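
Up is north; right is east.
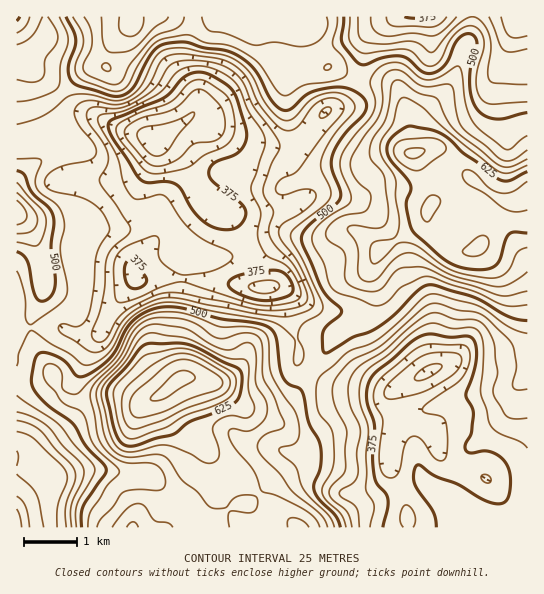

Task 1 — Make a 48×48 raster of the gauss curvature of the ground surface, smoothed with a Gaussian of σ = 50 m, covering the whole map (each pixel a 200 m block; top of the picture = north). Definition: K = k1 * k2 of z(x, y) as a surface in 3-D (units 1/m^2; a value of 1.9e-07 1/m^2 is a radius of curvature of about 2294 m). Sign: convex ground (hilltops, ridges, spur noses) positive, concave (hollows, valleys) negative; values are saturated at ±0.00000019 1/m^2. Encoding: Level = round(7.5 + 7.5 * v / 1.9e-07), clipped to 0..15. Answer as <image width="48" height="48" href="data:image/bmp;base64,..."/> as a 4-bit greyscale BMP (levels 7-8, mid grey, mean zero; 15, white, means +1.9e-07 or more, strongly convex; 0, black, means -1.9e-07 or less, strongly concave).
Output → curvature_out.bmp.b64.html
<image width="48" height="48" href="data:image/bmp;base64,Qk32BAAAAAAAAHYAAAAoAAAAMAAAADAAAAABAAQAAAAAAIAEAAATCwAAEwsAABAAAAAAAAAAAAAAABEREQAiIiIAMzMzAERERABVVVUAZmZmAHd3dwCIiIgAmZmZAKqqqgC7u7sAzMzMAN3d3QDu7u4A////AId3aIh3qXd3h4eId3ebunV3eJiHeHd3d3Z2OriIiHh3h3Z4d4iaqBFoiKl3eId3d1Z1Oad3aHd3iIeId2ZlX9V4hoh3d4d2Z1d3d3eZZ3Znh4eHZmZiL/VGY1iIiHiYeHeK6Fd2WKl3h4eId4dlZmhkhFmHd3q5d3ebx1dgCNp4iIeId4doh2mX6nl4dGmYd4eIh4hiJnd3eId4eIh4iHdo2ol6dod4d3Znh2Zs+WhVeIeHaadniHdol3iJiZd3d4qXh2Zr+ndFd3ilWYdWh3ioh2Z5h3Z3d5qHd3d5qHdopkunhmqHeHnGR3aKd3Z4d3d3dnqJyoh5p2pqpliIh3eFJnd3aIiIiGZ4pkd3zpmWeHYEqWd4h3Zrhnd3d4h3d3eHdAD5i5iHd6sBeHZ3h3Zs6Hd3dVeZh2aHRAD/h3eIiP+md4hld3ZZuImYdVeIh3fPlFR3V3irqcwDeIuDVndYiIq5qWZ3eIevl5jIKHav+ocBiImmeYhnd3ir36Z4d3VHZ3bLWYV7qIp3p3eYl2d4h4iIm7Z3d3VYhl75modjF7h991Znd5aKl4l3h4ZWZnValT70n+h3d2Vs5iNXeaaIiIh3iJpmZ3VZmJdAHfqLp1VnhRFXd3Z3iId4d4uGeGRnaJhRBJmZh3d3h1ZjEmh2eId4h3h2Z5aoV4h0SGNVeHVp3qrEBXh1Z3d4d4hmd4jZV4h3roAUZ1SM7//nq4eXaHeIZ4Znd4i5Z4iIqoZWd2Z4id+XiHa7eXZneYZ4dpZ4iHd6uIiIiIh2dml2Z4eKeYU3zamYd4NHqHZb6HiIiIh3ZUZnd4mLp6lpupmYeGM4mIdXhWeIh3d2ZWZ5mIhqoSZnd3qnd2Vnd4d5dHh3d4h3VZdZqYZHcheGeImGZ3mmV3eJdGd3iIiId3Znm+t5p2mGqoZmd6iUV3iIl3h3iIialiaYiIVoiIqXiYd3iKdjR4iHh4mIiIeIh1aJuDJoiIiZZ4h3mEr6d4d4dWqHd4d1Wul4u3Vpd3d4Z3dkVyX/l2Z3ZUhlZnh2aKhmiIh4lkNId4hRKEJZmHZmZFhmVpl3h3d2VpqYpkNaiLpTSHZWd4mFd82Hd5h3d3d3VpqDPf2IQnif94h3eKymeMuXdoZXiFZ3d4hjT/28YWdrx4iHiJp73KiHd8pWiCJXd4d2aXeeyId4h3d3d2UZ7pd3dqt1iEM1Z4d3cyZCWqh4h3iGVGgAbKZmh3qFZ4lnvIeoZod1eGZmd3eYdXokd2ZlmnqWacyJ/9W7eLh3d2iHd3d2Ilav9TV3vIqYirpjj5VndnZWd3uXeIiWAFfP90d4vIiZd4hjZgE0e5VEeYyYiIiYR/rvl3d2m4ioV5hlrlATn7enNWqHd4h2SfuWNYuGepqWNYh3j7M1i3j/IEh3eHd3eGRFRZ+4WHZVVoh3RId1d0WreKhEZ2aKyGZ3iWeFPrJYh4iIUDy2iHdAb/5WiGWctleIrTGCCpZ4h3iauXqHmHhlbPtpuYZ3d2Z4mlalSHeHd3iIm5aIhmeLlCNnmA=="/>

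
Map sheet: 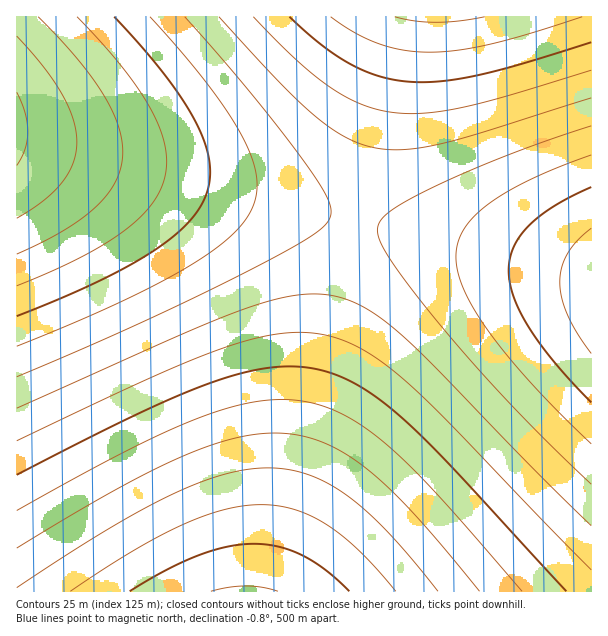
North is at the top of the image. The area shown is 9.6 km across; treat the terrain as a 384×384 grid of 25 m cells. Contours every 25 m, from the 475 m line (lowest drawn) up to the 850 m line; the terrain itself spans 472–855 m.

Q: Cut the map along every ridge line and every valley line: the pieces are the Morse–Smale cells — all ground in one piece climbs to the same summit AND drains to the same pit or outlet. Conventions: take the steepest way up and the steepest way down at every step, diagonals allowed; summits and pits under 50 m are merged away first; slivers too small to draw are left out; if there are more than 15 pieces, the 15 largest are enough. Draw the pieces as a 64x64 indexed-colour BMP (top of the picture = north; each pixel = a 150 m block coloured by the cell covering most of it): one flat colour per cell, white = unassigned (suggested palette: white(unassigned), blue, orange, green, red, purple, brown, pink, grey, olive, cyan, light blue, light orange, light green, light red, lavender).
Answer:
<image width="64" height="64" href="data:image/bmp;base64,Qk12CAAAAAAAAHYAAAAoAAAAQAAAAEAAAAABAAQAAAAAAAAIAAATCwAAEwsAABAAAAAAAAAA////ALR3HwAOf/8ALKAsACgn1gC9Z5QAS1aMAMJ34wB/f38AIr28AM++FwDox64AeLv/AIrfmACWmP8A1bDFABERERERERERERERERERIiIiIiIiIiIiIiIiIiIiIiIiEREREREREREREREREREiIiIiIiIiIiIiIiIiIiIiIiIRERERERERERERERERERIiIiIiIiIiIiIiIiIiIiIiIhEREREREREREREREREREiIiIiIiIiIiIiIiIiIiIiIiERERERERERERERERERESIiIiIiIiIiIiIiIiIiIiIiIRERERERERERERERERERIiIiIiIiIiIiIiIiIiIiIiIhEREREREREREREREREREiIiIiIiIiIiIiIiIiIiIiIiERERERERERERERERERERIiIiIiIiIiIiIiIiIiIiIiIREREREREREREREREREREiIiIiIiIiIiIiIiIiIiIiIhERERERERERERERERERESIiIiIiIiIiIiIiIiIiIiIiERERERERERERERERERERIiIiIiIiIiIiIiIiIiIiIiIRERERERERERERERERERESIiIiIiIiIiIiIiIiIiIiIhERERERERERERERERERERIiIiIiIiIiIiIiIiIiIiIiEREREREREREREREREREREiIiIiIiIiIiIiIiIiIiIiIRERERERERERERERERERESIiIiIiIiIiIiIiIiIiIiIhEREREREREREREREREREREiIiIiIiIiIiIiIiIiIiIiERERERERERERERERERERESIiIiIiIiIiIiIiIiIiIiIRERERERERERERERERERERIiIiIiIiIiIiIiIiIiIiIhEREREREREREREREREREREiIiIiIiIiIiIiIiIiIiIiERERERERERERERERERERERIiIiIiIiIiIiIiIiIiIiIREREREREREREREREREREREiIiIiIiIiIiIiIiIiIiIhERERERERERERERERERERESIiIiIiIiIiIiIiIiIiIiERERERERERERERERERERERIiIiIiIiIiIiIiIiIiIiIREREREREREREREREREREREiIiIiIiIiIiIiIiIiIiIhERERERERERERERERERERERIiIiIiIiIiIiIiIiIiIiEREREREREREREREREREREREiIiIiIiIiIiIiIiIiIiIRERERERERERERERERERERESIiIiIiIiIiIiIiIiIiIhERERERERERERERERERERERIiIiIiIiIiIiIiIiIiIiERERERERERERERERERERERESIiIiIiIiIiIiIiIiIiIRERERERERERERERERERERERIiIiIiIiIiIiIiIiIiIhEREREREREREREREREREREREiIiIiIiIiIiIiIiIiIiERERERERERERERERERERERESIiIiIiIiIiIiIiIiIiIREREREREREREREREREREREREiIiIiIiIiIiIiIiIiIhERERERERERERERERERERERESIiIiIiIiIiIiIiIiIiERERERERERERERERERERERERIiIiIiIiIiIiIiIiIiIREREREREREREREREREREREREiIiIiIiIiIiIiIiIiRBERERERERERERERERERERERESIiIiIiIiIiIiIiREREEREREREREREREREREREREREREiIiIiIiIiIiREREREQRERERERERERERERERERERERESIiIiIiIkRERERERERBERERERERERERERERERERERERIiIiIkREREREREREREEREREREREREREREREREREREREiIkREREREREREREREQREREREREREREREREREREREREzRERERERERERERERERBEREREREREREREREREREREzMzNEREREREREREREREREEREREREREREREREREREzMzMzM0REREREREREREREREQREREREREREREREREzMzMzMzMzRERERERERERERERERBERERERERERERMzMzMzMzMzMzM0REREREREREREREREERERERERERMzMzMzMzMzMzMzMzREREREREREREREREQRERERERMzMzMzMzMzMzMzMzMzNERERERERERERERERBERETMzMzMzMzMzMzMzMzMzMzM0REREREREREREREREETMzMzMzMzMzMzMzMzMzMzMzMzNEREREREREREREREQzMzMzMzMzMzMzMzMzMzMzMzMzM0RERERERERERERERDMzMzMzMzMzMzMzMzMzMzMzMzMzREREREREREREREREMzMzMzMzMzMzMzMzMzMzMzMzMzNEREREREREREREREQzMzMzMzMzMzMzMzMzMzMzMzMzM0RERERERERERERERDMzMzMzMzMzMzMzMzMzMzMzMzMzNEREREREREREREREMzMzMzMzMzMzMzMzMzMzMzMzMzM0REREREREREREREQzMzMzMzMzMzMzMzMzMzMzMzMzMzRERERERERERERERDMzMzMzMzMzMzMzMzMzMzMzMzMzNEREREREREREREREMzMzMzMzMzMzMzMzMzMzMzMzMzMzREREREREREREREQzMzMzMzMzMzMzMzMzMzMzMzMzMzNERERERERERERERDMzMzMzMzMzMzMzMzMzMzMzMzMzM0REREREREREREREMzMzMzMzMzMzMzMzMzMzMzMzMzMzREREREREREREREQzMzMzMzMzMzMzMzMzMzMzMzMzMzM0RERERERERERERDMzMzMzMzMzMzMzMzMzMzMzMzMzMzRERERERERERERE"/>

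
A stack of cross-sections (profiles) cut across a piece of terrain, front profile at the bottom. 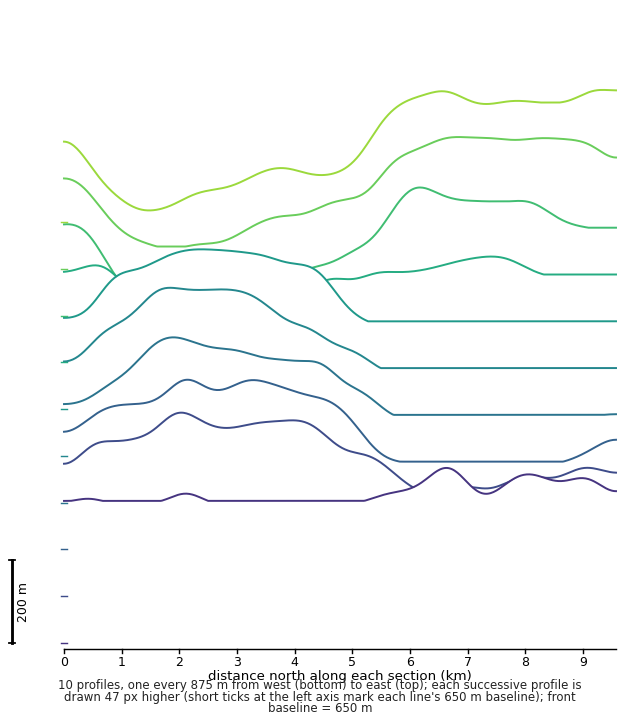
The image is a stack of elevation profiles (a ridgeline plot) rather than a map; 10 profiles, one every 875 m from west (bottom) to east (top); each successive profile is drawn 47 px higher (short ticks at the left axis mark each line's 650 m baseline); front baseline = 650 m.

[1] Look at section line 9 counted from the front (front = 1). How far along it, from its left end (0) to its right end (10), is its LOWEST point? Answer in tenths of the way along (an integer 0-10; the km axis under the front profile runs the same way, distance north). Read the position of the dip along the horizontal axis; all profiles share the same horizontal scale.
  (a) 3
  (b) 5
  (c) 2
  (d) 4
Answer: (c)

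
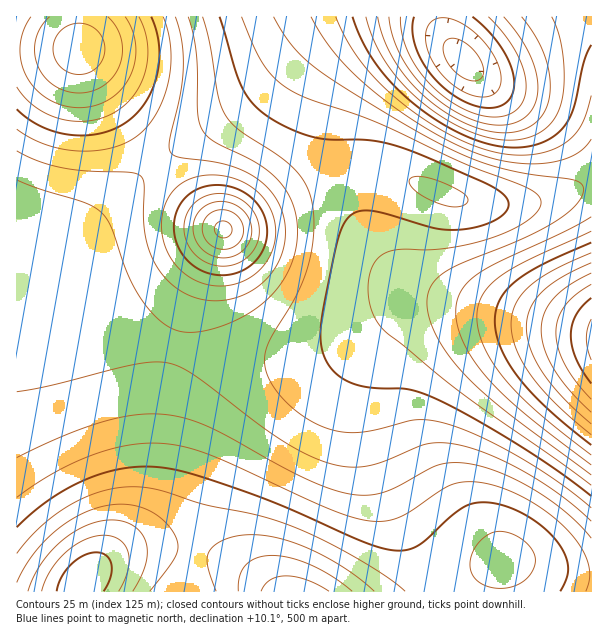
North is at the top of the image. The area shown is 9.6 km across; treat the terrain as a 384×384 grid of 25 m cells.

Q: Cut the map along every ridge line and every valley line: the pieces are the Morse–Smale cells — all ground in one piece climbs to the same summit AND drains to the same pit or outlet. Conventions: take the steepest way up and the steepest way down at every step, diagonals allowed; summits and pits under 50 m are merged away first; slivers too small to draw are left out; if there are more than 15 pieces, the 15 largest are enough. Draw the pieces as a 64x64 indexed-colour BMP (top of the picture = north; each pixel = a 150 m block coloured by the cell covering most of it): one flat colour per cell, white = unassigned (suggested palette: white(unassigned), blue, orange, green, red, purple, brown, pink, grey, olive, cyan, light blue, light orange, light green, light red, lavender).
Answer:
<image width="64" height="64" href="data:image/bmp;base64,Qk12CAAAAAAAAHYAAAAoAAAAQAAAAEAAAAABAAQAAAAAAAAIAAATCwAAEwsAABAAAAAAAAAA////ALR3HwAOf/8ALKAsACgn1gC9Z5QAS1aMAMJ34wB/f38AIr28AM++FwDox64AeLv/AIrfmACWmP8A1bDFAEREREREREREREqqqqqqZmZmZmZmZmZmYREREZmZmZmZRERERERERERESqqqqqZmZmZmZmZmZmYRERERmZmZmZlERERERERERERKqqqmZmZmZmZmZmZmZhERERGZmZEREUREREREREREREqqpmZmZmZmZmZmZmZhEREREZERERERRERERERIhERERGZmZmZmZmZmZmZmZmERERERERERERFERERERESIiIiIZmZmZmZmZmZmZmZmEREREREREREREUREREREREiIiIhmZmZmZmZmZmZmZmYRERERERERERERRERERERERIiIiGZmZmZmZmZmZmZmYRERERERERERERFEREREREREiIiIZmZmZmZmZmZmZmZhEREREREREREREURERERERERIiIiGZmZmZmZmZmZmZhERERERERERERERREREREREREiIiIZmZmZmZmZmZmZmERERERERERERERFERERERERESIiIhmZmZmZmZmZmZmEREREREREREREREUREREREREREiIiIZmZmZmZmZmZmYRERERERERERERERRERERERERESIiIhmZmZmZmZmZmZhERERERERERERERFERERERERERIiIiGZmZmZmZmZmZhEREREREREREREREUREREREREREiIiIhmZmZmZmZmZmERERERERERERERERRERERERERESIiIiGZmZmZmZmZmYRERERERERERERERFERERERERERIiIiIhmZmZmZmZmZhEREREREREREREREUREREREREREiIiIiGZmZmZmZmZhERERERERERERERERRERERERERESIiIiIhmZmZmZmZmERERERERERERERERFERERERERERIiIiIiIZmZmZmZmYREREREREREREREREUREREREREREiIiIiIiGZmZmZmZhERERERERERERERERRERERERERESIiIiIiIhmZmZmZmERERERERERERERERFEREREREREREiIiIiIiIhmZmZmYREREREREREREREREURERERERERESIiIiIiIiIhmZmZmERERERERERERERERRERERERERERIiIiIiIiIiIhmZmYRERERERERERERERFEREREREREREiIh3d3d3d3d4hmZhEREREREREREREREURERERERERER3d3d3d3d3d3d4ZmYRERERERERERERERRERERERERDMzd3d3d3d3d3d3d4ZmERERERERERERERFEREREREMzMzN3d3d3d3d3d3d3d2ZhEREREREREREREURERERDMzMzM3d3d3d3d3d3d3d3dmYRERERERERERERRERERDMzMzMzN3d3d3d3d3d3d3d3dmZmZncRERERERFEREQzMzMzMzM3d3d3d3d3d3d3d3d3d3dxEREREREREUREQzMzMzMzMzN3d3d3d3d3d3d3d3d3ERERERERERERREQzMzMzMzMzM3d3d3d3d3d3d3d3dxERERERERERERFEQzMzMzMzMzMzN3d3d3d3d3d3d3cREREREREREREREUQzMzMzMzMzMzM3d3d3d3d3d3d3cRERERERERERERERIiIzMzMzMzMzMzN3d3d3d3d3d3cREREREREREREREREiIiIzMzMzMzMzM3d3d3d3d3d3dxERERERERERERERESIiIiMzMzMzMzMzN3d3d3d3d3dxERERERERERERERERIiIiIjMzMzMzMzMzd3d3d3d3dxEREREREREREREREREiIiIiIzMzMzMzMzMzd3d3d3d3ERERERERERERERERESIiIiIiMzMzMzMzMzMzd3d3d3cRERERERERERERERERIiIiIiIjMzMzMzMzMzMzd3d3cREREREREVVVVVUREREiIiIiIiIzMzMzMzMzMzMzd3dxERERERVVVVVVVVVVESIiIiIiIiMzMzMzMzMzMzMzd3ERERFVVVVVVVVVVVVVIiIiIiIiIjMzMzMzMzMzMzMzUREVVVVVVVVVVVVVVVUiIiIiIiIiIjMzMzMzMzMzMzNVVVVVVVVVVVVVVVVVVSIiIiIiIiIiIzMzMzMzMzMzM1VVVVVVVVVVVVVVVVVVIiIiIiIiIiIiMzMzMzMzMzMzVVVVVVVVVVVVVVVVVVUiIiIiIiIiIiIiMzMzMzMzMzNVVVVVVVVVVVVVVVVVVSIiIiIiIiIiIiIjMzMzMzMzM1VVVVVVVVVVVVVVVVVVIiIiIiIiIiIiIiIjMzMzMzMzVVVVVVVVVVVVVVVVVVUiIiIiIiIiIiIiIiIzMzMzMzNVVVVVVVVVVVVVVVVVVSIiIiIiIiIiIiIiIiIzMzMzMzVVVVVVVVVVVVVVVVVVIiIiIiIiIiIiIiIiIiMzMzMzNVVVVVVVVVVVVVVVVVUiIiIiIiIiIiIiIiIiIjMzMzMzVVVVVVVVVVVVVVVVVSIiIiIiIiIiIiIiIiIiIzMzMzM1VVVVVVVVVVVVVVVVIiIiIiIiIiIiIiIiIiIiMzMzMzNVVVVVVVVVVVVVVVUiIiIiIiIiIiIiIiIiIiIjMzMzMzNVVVVVVVVVVVVVVSIiIiIiIiIiIiIiIiIiIiIzMzMzMzNVVVVVVVVVVVVVIiIiIiIiIiIiIiIiIiIiIiMzMzMzMzMzVVVVVVVVVVUiIiIiIiIiIiIiIiIiIiIiIiMzMzMzMzNVVVVVVVVVVSIiIiIiIiIiIiIiIiIiIiIiIiMzMzMzNVVVVVVVVVVV"/>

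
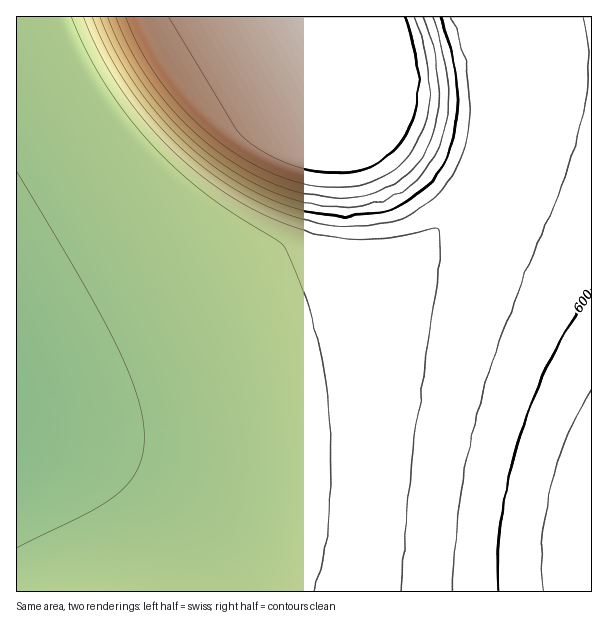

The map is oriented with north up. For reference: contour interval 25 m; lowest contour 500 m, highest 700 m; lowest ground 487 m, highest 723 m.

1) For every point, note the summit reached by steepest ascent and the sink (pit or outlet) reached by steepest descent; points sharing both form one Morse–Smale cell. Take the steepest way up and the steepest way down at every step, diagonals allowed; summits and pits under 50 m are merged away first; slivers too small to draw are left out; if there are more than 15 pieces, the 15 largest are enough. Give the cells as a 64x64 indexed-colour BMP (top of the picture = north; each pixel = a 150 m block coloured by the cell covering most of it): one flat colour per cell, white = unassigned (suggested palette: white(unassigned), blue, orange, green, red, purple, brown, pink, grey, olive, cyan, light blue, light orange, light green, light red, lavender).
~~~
<image width="64" height="64" href="data:image/bmp;base64,Qk12CAAAAAAAAHYAAAAoAAAAQAAAAEAAAAABAAQAAAAAAAAIAAATCwAAEwsAABAAAAAAAAAA////ALR3HwAOf/8ALKAsACgn1gC9Z5QAS1aMAMJ34wB/f38AIr28AM++FwDox64AeLv/AIrfmACWmP8A1bDFADMzMzMzMzMzMzMzERERERERERERERERERERERERERERMzMzMzMzMzMzMzMREREREREREREREREREREREREREREzMzMzMzMzMzMzMxERERERERERERERERERERERERERETMzMzMzMzMzMzMzERERERERERERERERERERERERERERMzMzMzMzMzMzMzMREREREREREREREREREREREREREREzMzMzMzMzMzMzMRERERERERERERERERERERERERERETMzMzMzMzMzMzMxERERERERERERERERERERERERERERMzMzMzMzMzMzMxEREREREREREREREREREREREREREREzMzMzMzMzMzMzERERERERERERERERERERERERERERETMzMzMzMzMzMzERERERERERERERERERERERERERERERMzMzMzMzMzMzEREREREREREREREREREREREREREREREzMzMzMzMzMxERERERERERERERERERERERERERERERETMzMzMzMzMxERERERERERERERERERERERERERERERERMzMzMzMzMREREREREREREREREREREREREREREREREREzMzMzMzERERERERERERERERERERERERERERERERERETMzMzMRERERERERERERERERERERERERERERERERERERMzMxERERERERERERERERERERERERERERERERERERERERERERERERERERERERERERERERERERERERERERERERERERERERERERERERERERERERERERERERERERERERERERERERERERERERERERERERERERERERERERERERERERERERERERERERERERERERERERERERERERERERERERERERERERERERERERERERERERERERERERERERERERERERERERIiIREREREREREREREREREREREREREREREREREREREREiIiIhERERERERERERERERERERERERERERERERERERESIiIiIiERERERERERERERERERERERERERERERERERERIiIiIiIiIREREREREREREREREREREREREREREREREREiIiIiIiIiIRERERERERERERERERERERERERERERERESIiIiIiIiIiIRERERERERERERERERERERERERERERERIiIiIiIiIiIiIREREREREREREREREREREREREREREREiIiIiIiIiIiIiIRERERERERERERERERERERERERERESIiIiIiIiIiIiIiIRERERERERERERERERERERERERERIiIiIiIiIiIiIiIiIREREREREREREREREREREREREREiIiIiIiIiIiIiIiIiIRERERERERERERERERERERERESIiIiIiIiIiIiIiIiIiIRERERERERERERERERERERERIiIiIiIiIiIiIiIiIiIiIhEREREREREREREREREREREiIiIiIiIiIiIiIiIiIiIiIiERERERERERERERERERESIiIiIiIiIiIiIiIiIiIiIiIiIRERERERERERERERERIiIiIiIiIiIiIiIiIiIiIiIiIiIiEREREREREREREREiIiIiIiIiIiIiIiIiIiIiIiIiIiIiERERERERERERESIiIiIiIiIiIiIiIiIiIiIiIiIiIiIiERERERERERERIiIiIiIiIiIiIiIiIiIiIiIiIiIiIiIhEREREREREREiIiIiIiIiIiIiIiIiIiIiIiIiIiIiIiIRERERERERESIiIiIiIiIiIiIiIiIiIiIiIiIiIiIiIiERERERERERIiIiIiIiIiIiIiIiIiIiIiIiIiIiIiIiIhEREREREREiIiIiIiIiIiIiIiIiIiIiIiIiIiIiIiIiERERERERESIiIiIiIiIiIiIiIiIiIiIiIiIiIiIiIiIhERERERERIiIiIiIiIiIiIiIiIiIiIiIiIiIiIiIiIiEREREREREiIiIiIiIiIiIiIiIiIiIiIiIiIiIiIiIiIhERERERESIiIiIiIiIiIiIiIiIiIiIiIiIiIiIiIiIiERERERERIiIiIiIiIiIiIiIiIiIiIiIiIiIiIiIiIiIREREREREiIiIiIiIiIiIiIiIiIiIiIiIiIiIiIiIiIhERERERESIiIiIiIiIiIiIiIiIiIiIiIiIiIiIiIiIiERERERERIiIiIiIiIiIiIiIiIiIiIiIiIiIiIiIiIiIREREREREiIiIiIiIiIiIiIiIiIiIiIiIiIiIiIiIiIhERERERESIiIiIiIiIiIiIiIiIiIiIiIiIiIiIiIiIiERERERERIiIiIiIiIiIiIiIiIiIiIiIiIiIiIiIiIiIREREREREiIiIiIiIiIiIiIiIiIiIiIiIiIiIiIiIiIhERERERESIiIiIiIiIiIiIiIiIiIiIiIiIiIiIiIiIiERERERERIiIiIiIiIiIiIiIiIiIiIiIiIiIiIiIiIiIREREREREiIiIiIiIiIiIiIiIiIiIiIiIiIiIiIiIiIhERERERESIiIiIiIiIiIiIiIiIiIiIiIiIiIiIiIiIhERERERERIiIiIiIiIiIiIiIiIiIiIiIiIiIiIiIiIiEREREREREiIiIiIiIiIiIiIiIiIiIiIiIiIiIiIiIiIRERERERESIiIiIiIiIiIiIiIiIiIiIiIiIiIiIiIiIRERERERER"/>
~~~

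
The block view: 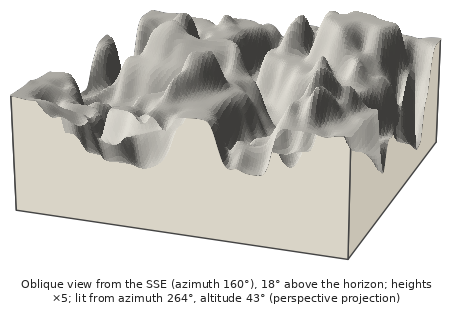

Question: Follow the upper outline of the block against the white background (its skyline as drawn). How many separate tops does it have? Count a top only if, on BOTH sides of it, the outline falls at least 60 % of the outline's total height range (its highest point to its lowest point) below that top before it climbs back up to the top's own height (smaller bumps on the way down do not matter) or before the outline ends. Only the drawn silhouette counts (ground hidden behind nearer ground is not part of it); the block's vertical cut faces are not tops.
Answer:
0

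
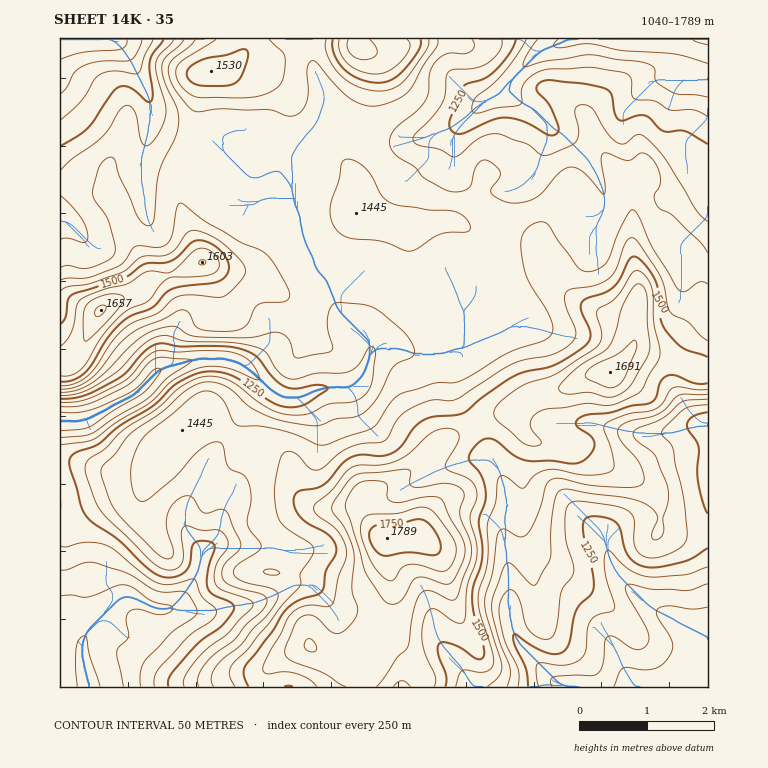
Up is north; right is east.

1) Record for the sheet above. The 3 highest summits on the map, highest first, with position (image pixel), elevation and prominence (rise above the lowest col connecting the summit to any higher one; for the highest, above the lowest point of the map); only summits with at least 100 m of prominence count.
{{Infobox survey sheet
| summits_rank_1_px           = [387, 538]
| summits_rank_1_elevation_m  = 1789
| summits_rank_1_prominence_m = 749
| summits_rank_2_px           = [610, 372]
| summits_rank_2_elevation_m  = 1691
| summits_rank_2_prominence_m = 168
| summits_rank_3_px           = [101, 310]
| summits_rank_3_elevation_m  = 1657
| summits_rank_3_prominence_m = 288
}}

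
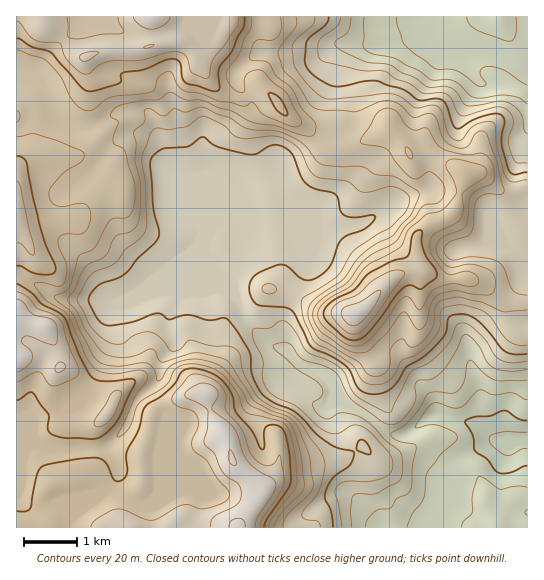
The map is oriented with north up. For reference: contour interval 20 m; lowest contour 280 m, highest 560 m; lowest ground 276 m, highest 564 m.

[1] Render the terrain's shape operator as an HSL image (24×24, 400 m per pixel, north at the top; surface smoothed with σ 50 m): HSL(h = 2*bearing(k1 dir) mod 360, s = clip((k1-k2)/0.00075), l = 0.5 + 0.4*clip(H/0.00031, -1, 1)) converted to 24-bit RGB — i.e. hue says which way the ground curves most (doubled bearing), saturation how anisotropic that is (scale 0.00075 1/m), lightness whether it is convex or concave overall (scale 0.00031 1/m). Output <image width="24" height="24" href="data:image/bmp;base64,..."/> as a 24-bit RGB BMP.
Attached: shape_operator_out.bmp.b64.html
<image width="24" height="24" href="data:image/bmp;base64,Qk32BgAAAAAAADYAAAAoAAAAGAAAABgAAAABABgAAAAAAMAGAAATCwAAEwsAAAAAAAAAAAAAp1Kto4l3U1SHR764oJnImGrHL0qqyZa7Tn28hZXP46e0/2g4DCcXH3ZB0cqkcEqIckxigZhVVnhfcICCbIWJlGSDo7R6iFiLeUmDuIhka4VcV35XXYo/vkZNXot4XoZHe2tJODYXo4wo9tHSnmrfRsfTII0lWSQ7k2hKaY5MX7h8VWuEdHh9baepaIG5opG3VHCEj7elpIy9ioSpVHmQvpJTcWCUf39/eVZ0sjyKju61bLzi86+tQEycx0PMSFC4joe0qNDFVZCiUVhycIORgsKXQ4WSqXF8a4t9fYZIcXsxmqEuRi6L0Ieff2CZd2eDsTusa9KLm+uHIQwn+v3OMTmfVlnAplnBls+5m7Xgx0nYbWKKV41PTLBBdEBkZpJGd3WAsmSxiX3C5ITFBJsoHWaOxJFqaHaAPUCO2PTUg2raChre3fbVLEDJTiZvcGS58MliMw8AAD4CnIzarnXTmTNWbFBCh209TnlngKpUXH1ZSHaO/dDOACcz8LnYrjViM5U+lP8vGY1QSvu6ujsZaAQkWDAuh1oXXRAAqOCt3ZDRBi0Or5QkSniQdWOVsnizMH9Uw4dYSn4+OMO9urXwz0P/ADUo7oTl2N/z2fLyXlvELQ8QTCofnVdwd12kihCC3NWUddA/MY88djKulb6iUT+DqGxVZY9JfJXYR63P2PPmIazBQ21s1neYEADNY+/kyums2iAqnywuVTeHZ4CpfyQeKwgIP2kdu+qy4MLQbiBaQaFWYJpqXCB3wHh8nZFimjtIbsQ2l+mINjh+VDlkenNFzrx7DTEJlqEchVk8x6SEaiVSUiEzwRWZvEi8yOOeEtYPSXsu7ZLDS7WFPZSGLhtFsod3yrTTWqzZ1/P0kbvbMh9HRU12Z5OYtXNjUm6rm3KWmIdsqTZUtE52OixuTCak3Lnp3O/f2bagJnd11yJopeaiURBbNV99bb5uhLpeseHGZ1oASygARR4yYmRKWHZMjJdSfIJSgXJVoaNpfiqCx3JoQ4W+ANvz0N756dX2/8znnDTDC7N/0ToNSClHQYxDceCcfJjPRxAAyCcJreStMDVXZH9aV4llbH9ygH98f4B+gXdwPmaTsNvagYPCO29iEEMUZDIj2qWc/8ztHTPwopjypqf/0uj5i8vNPVFrXJzNpt/PykGepEmscLalWXxwZHxvZ39tfoB/eHKLa4+JcYFZn5Bfd2JtSWdjKHlboMJ9un+S51WEc/JpCiMpzHI+wlZwf0Jxd9ODhERmiEN1rLibfE+Anq1oSqKsc3mecHiGeo5/d3N9c39ykYlzf31/Y3yBRJxgM4A8YzB9/9TMxgoYMkYZEJMcelxRl455kcZ/WkiYiH6rsI2Ti0mbs+SlLU+Ee2F7gXl9f4B8f3mAdH2GhYx7f39/fGuDmnZUOHAuFlAw08od/b75+dLtF1ySfFdvfZ5zv8NzWkdmYHxdoHKAgnGk5+/JFxdUc3B+f3+Afn6AeHmDgo97iXWEhlxbbWtElYBapohtO1AxH1sLTVsd/7BZZRQsL7tkaGrEwllYd157dH5tXIhwk6qL3eOiLhhXemlneoJsfnxxeGllfpJra2F+rDh8qpqAWJR4q3WZgT+0q9ynL0F3jtuz4dT3kfzYC0+quGidjYGqg4avenmqYqlg1nJZPy5ab35kaY1xhVhehYtZbJFNPiErjZs7m8mvjYS3YmyQS1mBrd60S8beVvT06yEg6rBSGRhRcIRcdJBse2BXmHdHuIJcrV48aTV1j6BpQXdggkVNukdEnDcsiSVykf/MZZioYoKan2C+oN7EQnfM0OKYBxUs8MDA7myDJV1wfYGfhV50iD1br71pVHUuoXYjo1Ikp0R6bSZFlKFBc9rNhGfWzP/rN3/MVVazh3GyVHW95uzfIVCf9NfYHk2MIpl09tXkezHiiHRmeUV5l1ZoyK9+gmXGk4/Zer/anxi5k2HMvf/pVSK7lezGqOKxX0aTS2Bwg21hWqRgg8FIrVx7KZ1k33qgPzcWaG4Sq2s4cVtIWS5GuZ9nr9twYFQqhXQweHgzFEhW4O7Lt4QzCW9S5eKIdmI5ZmA9WFp9aqmUW6+nwYx8iV9HUTMqjlsrkFGNd6SAkXVckjB+NcmZY+S4vn/fq5vxrpDu06PtZ7D0Xr6N3JOeOpRsZFkdmKQwc3s4K1QgaXgoWGQueG4welhMfWVsgHZzgXplfnFdhZpzS3TPr9CyVHuHc39fekY/tCpPsOFYKJhigXF5tWt865ePMlm3z5zIroDRc4bVZMO+WWiBdYR4bm58fHWEinGLg32Ts5GFYYyW"/>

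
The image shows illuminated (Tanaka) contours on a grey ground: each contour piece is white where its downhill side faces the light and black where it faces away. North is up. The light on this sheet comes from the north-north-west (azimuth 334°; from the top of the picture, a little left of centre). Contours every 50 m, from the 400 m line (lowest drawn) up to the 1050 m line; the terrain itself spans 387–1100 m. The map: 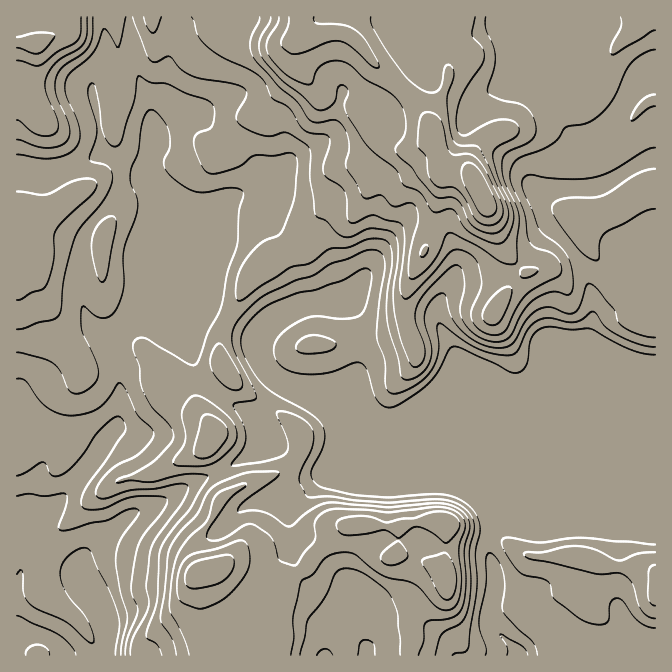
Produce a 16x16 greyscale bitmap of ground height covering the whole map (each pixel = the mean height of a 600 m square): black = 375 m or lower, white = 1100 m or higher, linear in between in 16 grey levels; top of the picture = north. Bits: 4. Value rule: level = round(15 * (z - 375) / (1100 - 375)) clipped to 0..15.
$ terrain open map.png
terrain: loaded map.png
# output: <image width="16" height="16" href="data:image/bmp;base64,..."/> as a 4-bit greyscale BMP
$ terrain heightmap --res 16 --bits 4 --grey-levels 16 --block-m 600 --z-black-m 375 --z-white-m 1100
<image width="16" height="16" href="data:image/bmp;base64,Qk32AAAAAAAAAHYAAAAoAAAAEAAAABAAAAABAAQAAAAAAIAAAAATCwAAEwsAABAAAAAAAAAAAAAAABEREQAiIiIAMzMzAERERABVVVUAZmZmAHd3dwCIiIgAmZmZAKqqqgC7u7sAzMzMAN3d3QDu7u4A////ABEmiIZnZDREISaZh2eFRVYiNZmIiZVVZiM0d3eIhUREM1VnZURERERERXdlRERERFVWdlRFREREZlZmVVdlVEV2VVZFV3mGZ4ZlVnZYial3h2VWd3irqIeIZWZoms6oiIdmd3is3JiIqHZoirzaqZmod4i8zMuZmcqImc3cu5ma"/>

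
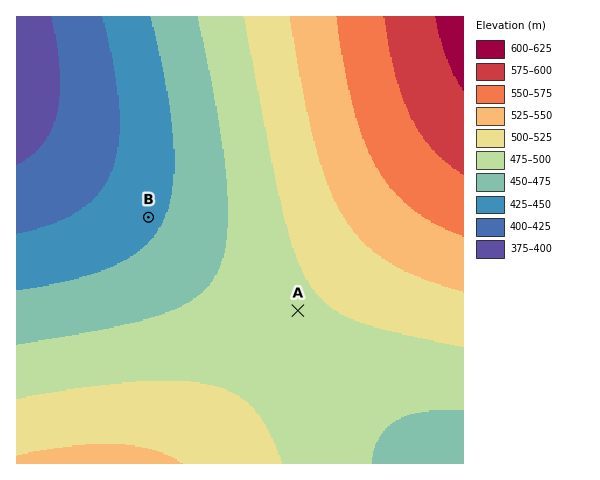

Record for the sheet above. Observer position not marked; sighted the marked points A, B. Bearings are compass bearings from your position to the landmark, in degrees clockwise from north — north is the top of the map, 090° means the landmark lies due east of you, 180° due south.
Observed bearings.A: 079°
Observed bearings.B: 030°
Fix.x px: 69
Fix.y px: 355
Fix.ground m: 485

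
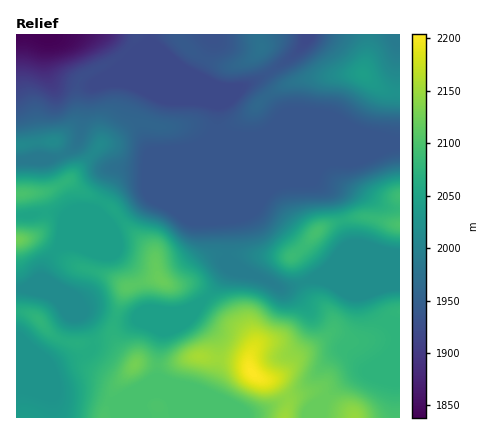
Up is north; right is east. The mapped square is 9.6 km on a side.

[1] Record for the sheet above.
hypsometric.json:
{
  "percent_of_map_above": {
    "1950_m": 71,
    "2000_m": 57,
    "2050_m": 35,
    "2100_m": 13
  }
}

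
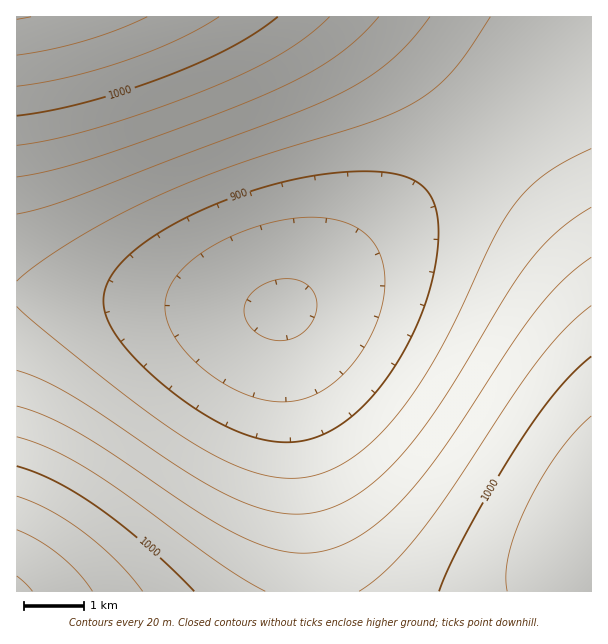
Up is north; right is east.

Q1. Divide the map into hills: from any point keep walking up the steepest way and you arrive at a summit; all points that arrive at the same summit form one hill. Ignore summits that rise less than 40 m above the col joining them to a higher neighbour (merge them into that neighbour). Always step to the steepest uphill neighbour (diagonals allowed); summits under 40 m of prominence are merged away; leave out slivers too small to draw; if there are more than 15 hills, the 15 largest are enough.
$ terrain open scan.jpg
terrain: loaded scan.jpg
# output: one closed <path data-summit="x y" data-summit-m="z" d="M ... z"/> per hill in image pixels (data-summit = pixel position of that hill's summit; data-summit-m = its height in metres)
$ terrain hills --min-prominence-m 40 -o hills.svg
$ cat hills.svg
<path data-summit="17 17" data-summit-m="1061" d="M591 16l-574 0-1 277 97 5 130 12 42-2 63-49 186-169 56-47 2-2z"/><path data-summit="591 536" data-summit-m="1039" d="M591 42l-57 48-186 169-43 36-23 14 25 204 5 79 280-1z"/><path data-summit="17 591" data-summit-m="1064" d="M35 294l-19 0 0 297 295 1 1-22-5-57-25-202-39-1-111-10z"/>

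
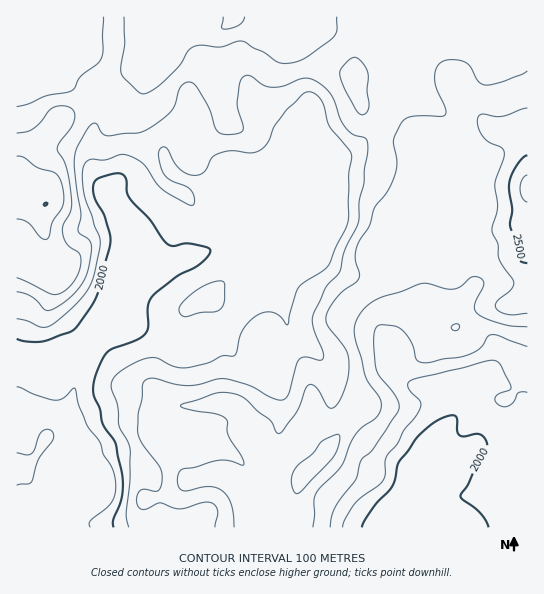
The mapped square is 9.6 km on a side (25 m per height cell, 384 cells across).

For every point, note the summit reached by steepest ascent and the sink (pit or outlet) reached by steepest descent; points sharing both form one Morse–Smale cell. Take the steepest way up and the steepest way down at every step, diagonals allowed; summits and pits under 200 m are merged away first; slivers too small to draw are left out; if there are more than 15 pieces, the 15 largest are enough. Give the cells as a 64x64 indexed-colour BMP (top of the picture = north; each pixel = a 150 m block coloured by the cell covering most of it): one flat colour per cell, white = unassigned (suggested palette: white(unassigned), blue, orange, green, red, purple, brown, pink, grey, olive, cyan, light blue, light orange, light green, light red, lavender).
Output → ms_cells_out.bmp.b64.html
<image width="64" height="64" href="data:image/bmp;base64,Qk12CAAAAAAAAHYAAAAoAAAAQAAAAEAAAAABAAQAAAAAAAAIAAATCwAAEwsAABAAAAAAAAAA////ALR3HwAOf/8ALKAsACgn1gC9Z5QAS1aMAMJ34wB/f38AIr28AM++FwDox64AeLv/AIrfmACWmP8A1bDFABEREREREREREREREREREREREiIiIiIiIiIiIiIiIiIiERERERERERERERERERERERESIiIiIiIiIiIiIiIiIiIRERERERERERERERERERERERIiIiIiIiIiIiIiIiIiIhEREREREREREREREREREREREiIiIiIiIiIiIiIiIiIiERERERERERERERERERERERESIiIiIiIiIiIiIiIiIiIRERERERERERERERERERERERIiIiIiIiIiIiIiIiIiIhERERERERERERERERERERERESIiIiIiIiIiIiIiIiIiEREREREREREREREREREREREREiIiIiIiIiIiIiIiIiIRERERERERERERERERERERERERIiIiIiIiIiIiIiIiIhERERERERERERERERERERERERESIiIiIiIiIiIiIiIiEREREREREREREREREREREREREREiIiIiIiIiIiIiIiIRERERERERERERERERERERERERESIiIiIiIiIiIiIiIhEREREREREREREREREREREREREREiIiIiIiIiIiIiIiERERERERERERERERERERERERERESIiIiIiIiIiIiIiIREREREREREREREREREREREREREREiIiIiIiIiIiIiIhERERERERERERERERERERERERERERIiIiIiIiIiIiIiEREREREREREREREREREREREREREREiIiIiIiIiIiIiIRERERERERERERERERERERERERERESIiIiIiIiIiIiIhERERERERERERERERERERERERERERIiIiIiIiIiIiIiEREREREREREREREREREREREREREREiIiIiIiIiIiIiIxERERERERERERERERERERERERERESIiIiIiIiIiIiIjMRERMRERERERERERERERERERERESIiIiIiIiIiIiIiMzMzMxERERERERERERERERERERERIiIiIiIiIiIiIiIzMzMzMREREREREREREREREREREREiIiIiIiIiIiIiIjMzMzMzEREREREREREREREREREREiIiIiIiIiIiIiIiMzMzMzMxERERERERERERERERERESIiIiIiIiIiIiIiIzMzMzMzMRERERERERERERERERESIiIiIiIiIiIiIiIjMzMzMzMzEREREREREREREREREREiIiIiIiIiIiIiIiMzMzMzMzMREREREREREREREREREREiIiIiIiIiIiIiIzMzMzMzMzERERERERERERERERERERIiIiIiIiIiIiIjMzMzMzMzMRERERERERERERERERERERIiIiIiIiIiIiMzMzMzMzMzERERERERERERERERERERERIiIiIiIiIiIzMzMzMzMzMREREREREREREREREREREREiIiIiIiIiIjMzMzMzMzMxERERERERERERERERERERESIiIiIiIiIiMzMzMzMzMzEREREREREREREREREREREREiIiIiIiIiIzMzMzMzMzMREREREREREREREREREREREREiIiIiIiIjMzMzMzMzMxERERERERERERERERERERERERERESIiIiMzMzMzMzMxERERERERERERERERERERERERERERERESIzMzMzMzMzERERERERERERERERERERERERERERERERETMzMzMzMzERERERERERERERERERERERERERERERERERMzMzMzMzEREREREREREREREREREREREREREREREREREzMzMzMzMRERERERERERERERERERERERERERERERERETMzMzMzMRERERERERERERERERERERERERERERERERERMzMzMzMREREREREREREREREREREREREREREREREREREzMzMzMxERERERERERERERERERERERERERERERERERETMzMzMzERERERERERERERERERERERERERERERERERERMzMzMzMREREREREREREREREREREREREREREREREREREzMzMzMxERERERERERERERERERERERERERERERERERETMzMzMzERERERERERERERERERERERERERERERERERERMzMzMzMREREREREREREREREREREREREREREREREREREzMzMzMxERERERERERERERERERERERERERERERERERETMzMzMzMRERERERERERERERERERERERERERERERERERMzMzMzMxEREREREREREREREREREREREREREREREREREzMzMzMzMRERERERERERERERERERERERERERERERERETMzMzMzERERERERERERERERERERERERERERERERERERETMzMRERERERERERERERERERERERERERERERERERERERERERERERERERERERERERERERERERERERERERERERERERERERERERERERERERERERERERERERERERERERERERERERERERERERERERERERERERERERERERERERERERERERERERERERERERERERERERERERERERERERERERERERERERERERERERERERERERERERERERERERERERERERERERERERERERERERERERERERERERERERERERERERERERERERERERERERERERERERERERERERERERERERERERERERERERERERERERERERERERERERERERERERERERERERERER"/>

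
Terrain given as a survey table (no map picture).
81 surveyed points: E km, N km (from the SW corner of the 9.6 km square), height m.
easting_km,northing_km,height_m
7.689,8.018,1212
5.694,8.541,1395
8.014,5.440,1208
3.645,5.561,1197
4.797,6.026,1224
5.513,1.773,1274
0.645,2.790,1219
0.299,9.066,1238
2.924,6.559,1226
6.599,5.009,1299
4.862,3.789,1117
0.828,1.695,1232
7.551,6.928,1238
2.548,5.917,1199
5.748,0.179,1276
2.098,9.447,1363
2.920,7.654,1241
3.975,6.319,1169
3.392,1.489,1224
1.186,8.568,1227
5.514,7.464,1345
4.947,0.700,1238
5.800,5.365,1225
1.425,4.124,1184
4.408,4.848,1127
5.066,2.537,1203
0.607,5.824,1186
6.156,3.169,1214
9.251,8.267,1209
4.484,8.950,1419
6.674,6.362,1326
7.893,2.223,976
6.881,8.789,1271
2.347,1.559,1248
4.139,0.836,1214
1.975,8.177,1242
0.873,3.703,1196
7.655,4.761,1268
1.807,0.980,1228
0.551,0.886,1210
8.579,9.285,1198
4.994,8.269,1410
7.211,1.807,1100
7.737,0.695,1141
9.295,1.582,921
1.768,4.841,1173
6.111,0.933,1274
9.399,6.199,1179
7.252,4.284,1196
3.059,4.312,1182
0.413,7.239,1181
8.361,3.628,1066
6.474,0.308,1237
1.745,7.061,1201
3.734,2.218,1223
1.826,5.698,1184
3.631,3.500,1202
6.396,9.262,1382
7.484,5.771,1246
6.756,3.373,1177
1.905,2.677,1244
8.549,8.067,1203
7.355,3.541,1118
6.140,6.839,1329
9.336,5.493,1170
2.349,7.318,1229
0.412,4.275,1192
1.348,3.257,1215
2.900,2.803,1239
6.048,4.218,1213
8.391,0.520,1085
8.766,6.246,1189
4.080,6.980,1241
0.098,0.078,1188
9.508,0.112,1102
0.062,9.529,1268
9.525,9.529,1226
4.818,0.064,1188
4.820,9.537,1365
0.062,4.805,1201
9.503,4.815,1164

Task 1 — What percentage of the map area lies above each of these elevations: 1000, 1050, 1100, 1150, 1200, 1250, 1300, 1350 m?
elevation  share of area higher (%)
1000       96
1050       94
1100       91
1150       86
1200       59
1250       23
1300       12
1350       6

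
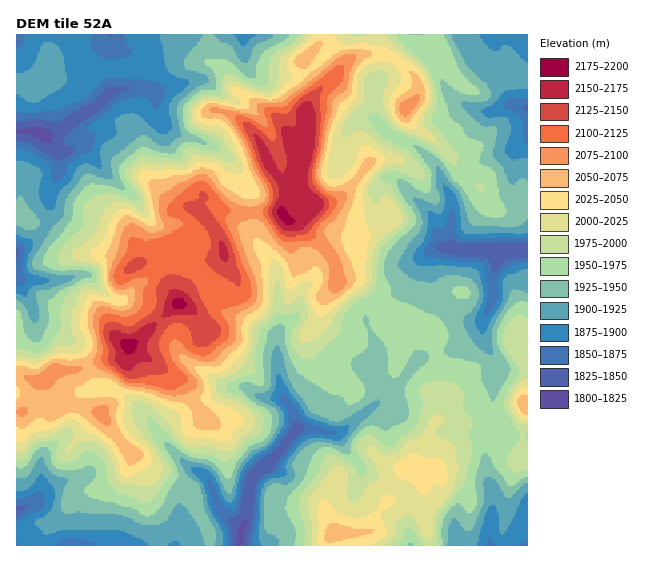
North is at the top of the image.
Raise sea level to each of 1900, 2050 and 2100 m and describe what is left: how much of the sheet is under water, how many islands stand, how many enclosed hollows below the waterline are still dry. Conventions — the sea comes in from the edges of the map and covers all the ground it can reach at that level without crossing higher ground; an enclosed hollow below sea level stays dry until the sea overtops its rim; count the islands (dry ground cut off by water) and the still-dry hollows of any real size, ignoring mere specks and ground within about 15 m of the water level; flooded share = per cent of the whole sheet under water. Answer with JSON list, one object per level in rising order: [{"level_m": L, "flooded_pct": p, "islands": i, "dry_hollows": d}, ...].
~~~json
[{"level_m": 1900, "flooded_pct": 14, "islands": 0, "dry_hollows": 0}, {"level_m": 2050, "flooded_pct": 79, "islands": 1, "dry_hollows": 0}, {"level_m": 2100, "flooded_pct": 90, "islands": 2, "dry_hollows": 0}]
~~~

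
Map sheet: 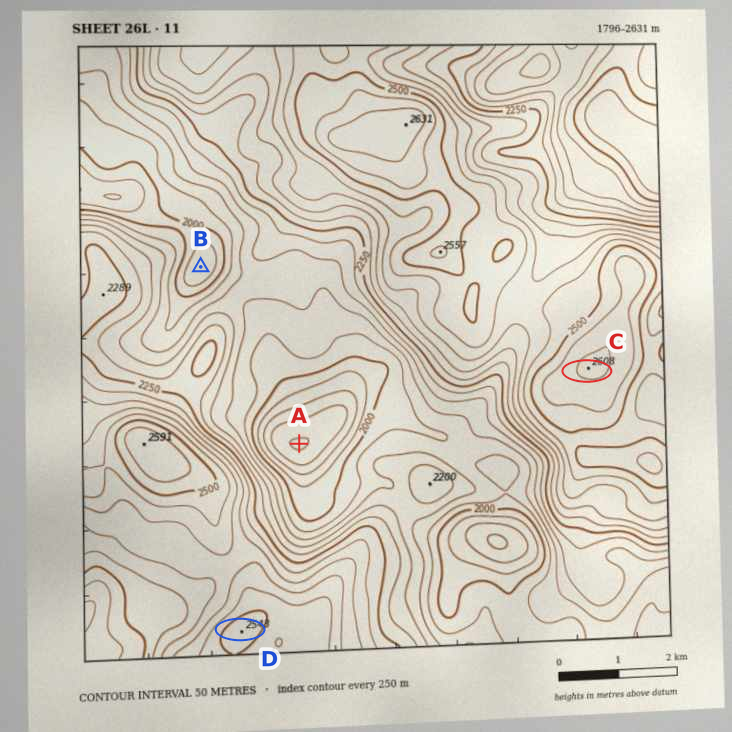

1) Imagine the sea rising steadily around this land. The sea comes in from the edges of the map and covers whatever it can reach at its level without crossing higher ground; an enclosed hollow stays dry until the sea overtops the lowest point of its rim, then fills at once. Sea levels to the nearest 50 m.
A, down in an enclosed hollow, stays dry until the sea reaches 2050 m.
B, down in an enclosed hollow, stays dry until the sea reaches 2000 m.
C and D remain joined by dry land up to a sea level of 2100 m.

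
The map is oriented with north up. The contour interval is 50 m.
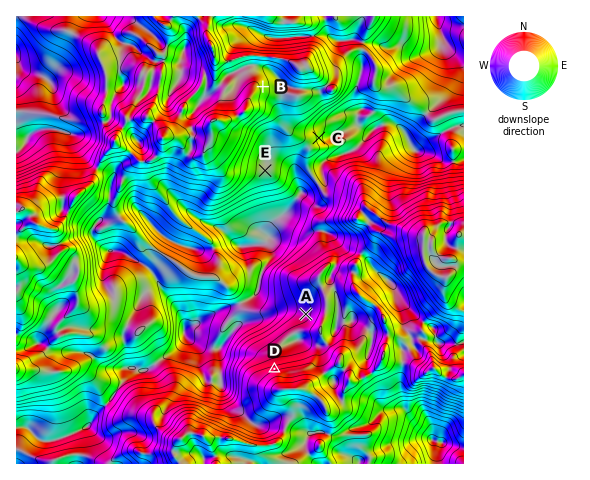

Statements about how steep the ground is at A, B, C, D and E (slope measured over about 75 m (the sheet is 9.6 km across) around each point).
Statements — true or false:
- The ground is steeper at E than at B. false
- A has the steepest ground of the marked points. false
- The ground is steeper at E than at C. false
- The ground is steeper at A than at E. true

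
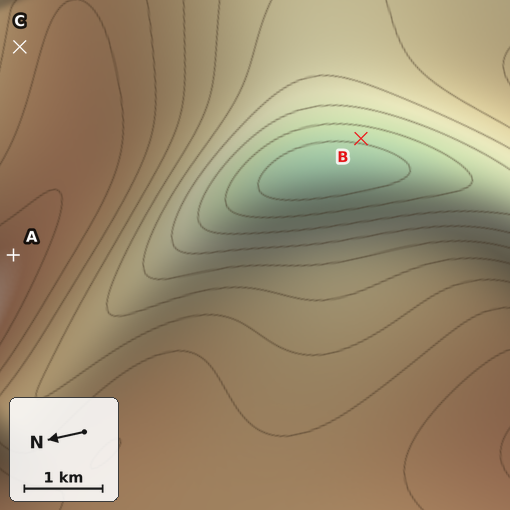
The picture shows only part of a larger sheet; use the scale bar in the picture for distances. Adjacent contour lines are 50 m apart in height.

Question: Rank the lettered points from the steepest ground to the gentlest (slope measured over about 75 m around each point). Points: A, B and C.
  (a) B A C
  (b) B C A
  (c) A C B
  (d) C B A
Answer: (b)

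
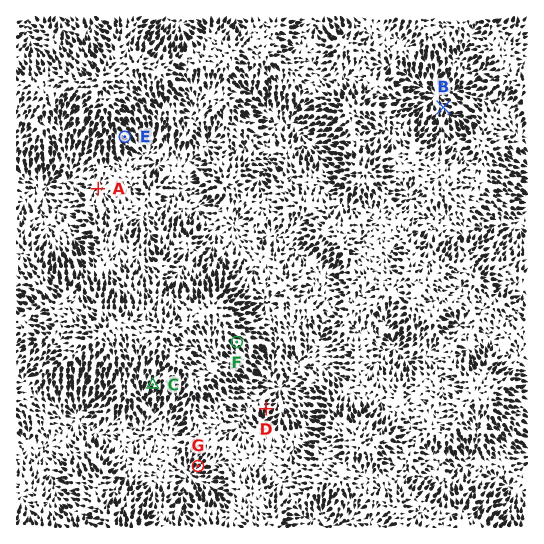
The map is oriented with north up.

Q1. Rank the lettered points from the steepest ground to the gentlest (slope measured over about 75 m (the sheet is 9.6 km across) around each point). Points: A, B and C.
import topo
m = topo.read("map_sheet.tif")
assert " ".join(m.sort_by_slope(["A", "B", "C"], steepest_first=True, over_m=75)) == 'C B A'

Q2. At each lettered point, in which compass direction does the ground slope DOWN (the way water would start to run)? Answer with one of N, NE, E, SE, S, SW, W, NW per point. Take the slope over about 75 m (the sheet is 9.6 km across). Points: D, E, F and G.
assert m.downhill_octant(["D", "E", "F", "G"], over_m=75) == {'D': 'NE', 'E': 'SE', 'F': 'SE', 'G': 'SW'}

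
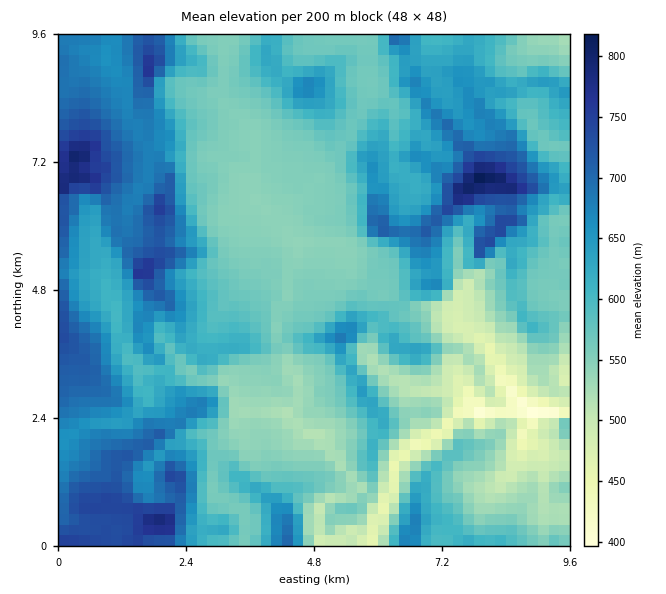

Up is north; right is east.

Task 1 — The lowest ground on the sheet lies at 380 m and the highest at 825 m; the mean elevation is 605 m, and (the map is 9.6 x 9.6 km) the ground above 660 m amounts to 23.7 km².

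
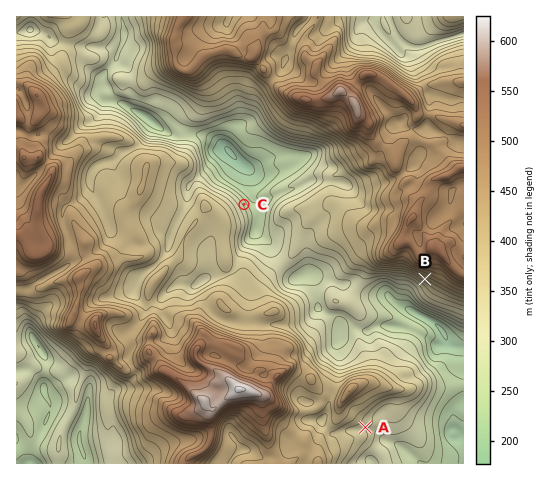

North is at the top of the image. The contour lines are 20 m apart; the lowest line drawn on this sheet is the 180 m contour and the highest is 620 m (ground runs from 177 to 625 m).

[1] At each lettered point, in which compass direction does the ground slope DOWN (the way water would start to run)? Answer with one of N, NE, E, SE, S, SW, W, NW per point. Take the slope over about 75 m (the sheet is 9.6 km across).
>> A SE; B SW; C NE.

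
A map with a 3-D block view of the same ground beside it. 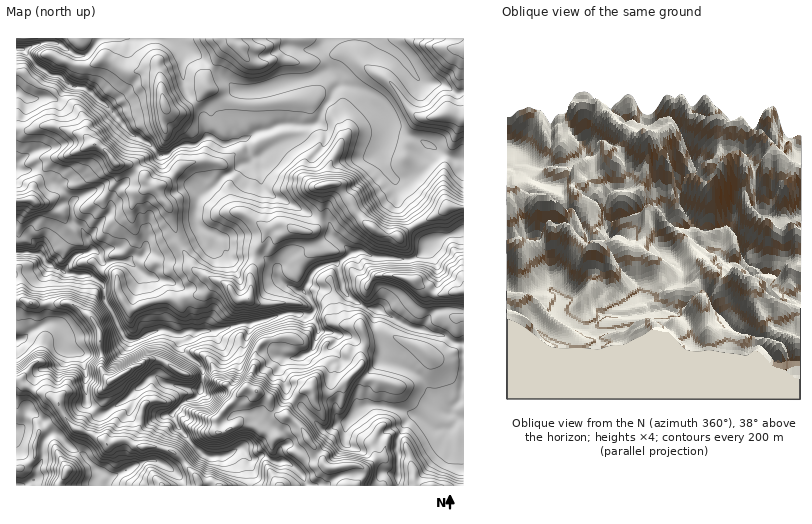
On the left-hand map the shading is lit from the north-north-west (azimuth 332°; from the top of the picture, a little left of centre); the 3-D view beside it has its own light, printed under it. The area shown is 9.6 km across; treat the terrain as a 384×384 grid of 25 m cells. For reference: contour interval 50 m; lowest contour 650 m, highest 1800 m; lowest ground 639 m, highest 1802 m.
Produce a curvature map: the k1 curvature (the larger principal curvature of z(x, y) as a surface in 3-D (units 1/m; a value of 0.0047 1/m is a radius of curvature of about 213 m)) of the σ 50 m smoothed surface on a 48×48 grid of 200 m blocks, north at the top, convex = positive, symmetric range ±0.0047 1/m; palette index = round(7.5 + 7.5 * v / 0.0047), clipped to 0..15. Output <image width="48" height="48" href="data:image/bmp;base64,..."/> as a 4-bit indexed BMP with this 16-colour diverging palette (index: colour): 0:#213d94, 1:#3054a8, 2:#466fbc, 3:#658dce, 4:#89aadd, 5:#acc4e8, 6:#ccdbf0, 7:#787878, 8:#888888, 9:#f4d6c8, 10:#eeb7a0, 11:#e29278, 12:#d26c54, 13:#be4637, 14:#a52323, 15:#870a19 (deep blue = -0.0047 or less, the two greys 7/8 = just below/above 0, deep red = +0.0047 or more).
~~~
<image width="48" height="48" href="data:image/bmp;base64,Qk32BAAAAAAAAHYAAAAoAAAAMAAAADAAAAABAAQAAAAAAIAEAAATCwAAEwsAABAAAAAAAAAAlD0hAKhUMAC8b0YAzo1lAN2qiQDoxKwA8NvMAHh4eACIiIgAyNb0AKC37gB4kuIAVGzSADdGvgAjI6UAGQqHAJh6+4eIi7quyo7f7bqcy6qIq7uLmMvcyrmIr9qHmHnpd/2oh4eumXmruY6ImOmHhqyHzbiYqGqXffd4iIfZaKq93/zLquh3d2qo95aNqKyc/5aIiIqOrZjbiIisi9d3eHq7x5ee3P/+qqqql0etl5/Jdpqcjqh3iHjYid/9q5mYiI3v6YvKqb54qKm6vJiIiIi5j/p5qIyIudmrr9uHifmbd4i9l4iIiKmXv3p2uY92e57vmId5zpjbiHiaqHiIiKaZ+Wa6iY+7ytp5+Zh8q2npuneIiIiIeJe8y6jKmYrd3JdnrovNe5upq3iYiYd4iL27rqnPmne3iaaL/P7Kl72ZrHiZq6iIiNibnceP/piImv7f2sqmnL3Hn6rLqZiIiL+LaMnvn/2H/9qdeX95injZiPt4iIiIiGz8h4evZ5//2In6eY+neGiqiK13iIiZmIjKd3a/eHm5h9/IeY+HeZm5mquIiIqpqXepiInuh3iamIipi5v7qsqtioyIm8upiJiZh3b8iOh4iHeHm8mrzL16ia2ayoeHmZiHd3n5eueImZmKqYd4inqty8uriJmamYiXhr/JjOmIe5mIrJmIeHiricpomZl4iL/+//q3n67bu5mXjd7///26mYx4mIqYeNmJqojJ3HiKuqmor8x3iYipt66Yh5zf/qd4iZm2+niIh4iL+p54iamqmK6Geey5qriZl4ac+od4iJvtmb13iri8msr//+2Xm9ymquzqyompmbuXdqyXiKl6jZuZh4qYq5uZu5u5uXiYeLh3d4uIiIu7qop3iKd4jKyJq6t5iZl4i5d3iIqad3ibuXeYnsd3ycuqiLi6h5h4m4iId4mpqIqniJis3nZ3p7eYepmaiLh4m3eHd4mZnNy4iJz9zel3l6h3ioiYmLd4uXipmauquoiniM6neL7qlouqqauJebh5yXiavMmJmIinitp2Zoitzf/8l3m7eKiMuYiImYh3iIiXm7l3eHeLy3uXmYd7mqqbiId4mHh4qby5u6mIeHiMpouneKqXt4m8t3eIqHiIia7//aiIeHeMloiod4iKuZy4u4d4mYh4m8l5maiIiHeMlomKmYdo/9qYrMuruHd4eLZ8l3eIiIiKl4iaz9l+6Jy2m6qompiIiJqL2Hd4iYeIl4h3d63+h4mOuGioeZqYiHiY6YiHeYd3uJmHisu4eHic2ap5mHiamIiXu5iIeId2mqvN25uoh6qdqZmZiIiIiIiHqpiIeKmImpiah42YeaeMqreId4iIiIiJiYiHeL7supeJiMqIiYiMy7iHiImIiIiJiIh3e8iKqZd4rLmJqHeOp3qYmIiJmZiYiIiHnXZ5p3m92IiKiIifl4m6h3h3eIiIiHh42Xd5iZzZmaqoeIidl4mneIiId4iIiIicqHd3is15i7qImqiLmJmYeJqpeIiHd4q5iHiJibus78vKmImbiIiJeLu8u6qYiJmIh3iJmHr/yJmbiIiql3d5mqmZeHh4iIh4h3irqcuZesqJiHiZd4mqmpiaiJmHiIh4iau6mA=="/>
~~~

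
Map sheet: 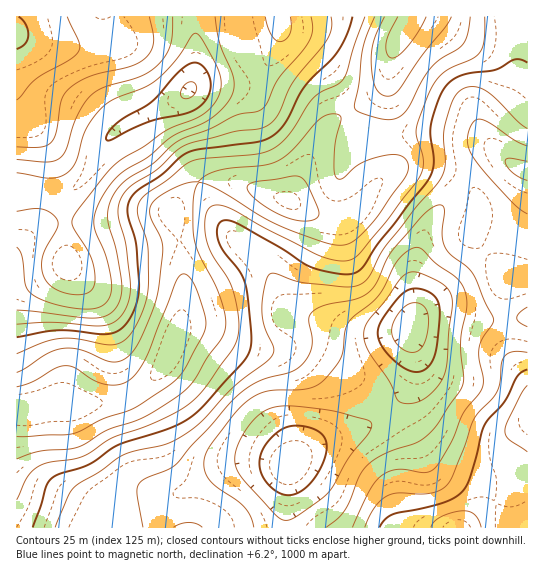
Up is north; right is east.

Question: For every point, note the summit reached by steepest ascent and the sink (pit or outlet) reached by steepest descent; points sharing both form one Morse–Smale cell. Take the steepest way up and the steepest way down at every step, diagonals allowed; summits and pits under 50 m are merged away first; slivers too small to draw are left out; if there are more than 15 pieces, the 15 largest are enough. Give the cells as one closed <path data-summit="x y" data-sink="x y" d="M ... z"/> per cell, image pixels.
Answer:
<path data-summit="407 25" data-sink="411 326" d="M527 16l-116 0-18 33-5 28-5 12-21 16-28 15-10 10-35 70-63-20-23 0-10 5-12 12-9 14 8 31 4 33 0 26-5 29 4-2 19 0 36 16 21 5 44-1 10 3 16 8 24 17 23 22 10 13 19-18 6-10 4-16-4-41 7-9 16-5 13 0 36 8 44-3z"/><path data-summit="407 25" data-sink="189 90" d="M410 16l-215 0 0 58-3 11-7 10-20 12-42 18-12 10-10 12-13 27-14 15-8 4-12 0-37-5-1 221 17-1 17-5 41 1 24-3 14-4 12-8 24-26 8-17 8-27 3-18 0-26-4-33-8-28 5-12 16-17 10-5 23 0 63 20 35-70 10-10 28-15 21-16 5-12 5-28 12-20z"/><path data-summit="407 25" data-sink="289 465" d="M202 328l-21 1-5 6-5 18-8 14-22 22-12 8-14 4-24 3-41-1-17 5-16 1 0 58 13 12 79 36 4 3 2 10 170 0 4-63 26-21 47-16 15-9 8-9-24-27-42-30-16-5-52 0z"/><path data-summit="527 415" data-sink="411 326" d="M447 312l-20 1-9 4-6 6-1 14 4 18-2 20-8 18-18 17 16 23 6 16 0 20-5 25 1 20 3 8 10 6 109 0 1-210-45 2z"/><path data-summit="17 34" data-sink="189 90" d="M194 16l-177 0-1 171 38 6 12 0 8-4 14-15 13-27 10-12 12-10 42-18 20-12 7-10 4-22z"/><path data-summit="527 415" data-sink="289 465" d="M386 411l-24 17-47 16-26 21-3 63 131-1-9-5-4-20 1-19 4-14 0-20-6-16z"/><path data-summit="407 25" data-sink="411 326" d="M17 465l0 63 98-1 0-6-6-6-79-36z"/>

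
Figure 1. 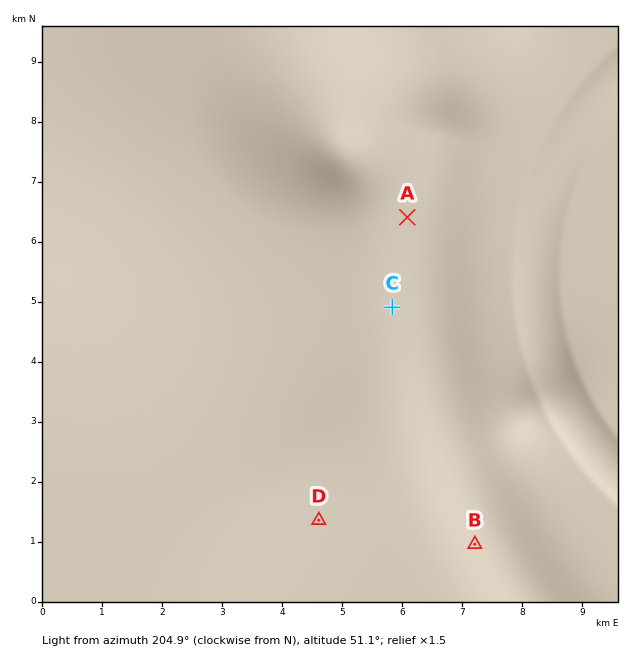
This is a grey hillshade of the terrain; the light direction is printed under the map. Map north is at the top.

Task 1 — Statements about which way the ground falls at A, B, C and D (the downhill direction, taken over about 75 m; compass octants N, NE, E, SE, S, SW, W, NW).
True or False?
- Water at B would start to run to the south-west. True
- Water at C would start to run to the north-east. False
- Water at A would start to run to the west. True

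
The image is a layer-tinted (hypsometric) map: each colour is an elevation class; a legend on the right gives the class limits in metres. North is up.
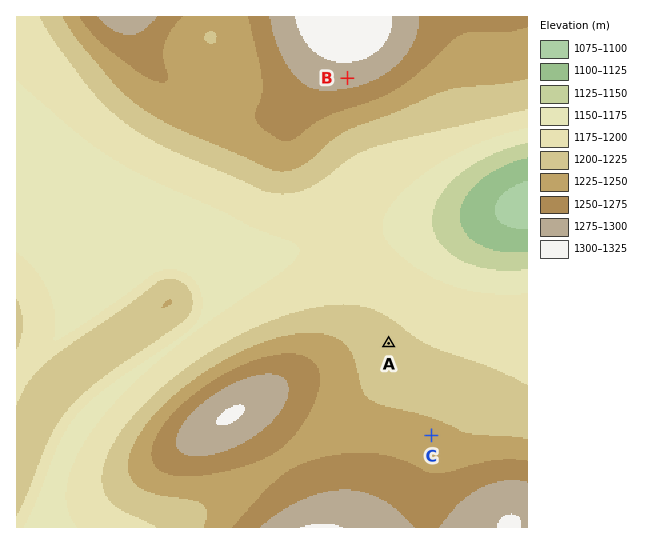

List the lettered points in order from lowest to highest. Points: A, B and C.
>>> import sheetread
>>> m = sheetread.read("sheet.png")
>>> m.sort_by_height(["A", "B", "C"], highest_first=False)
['A', 'C', 'B']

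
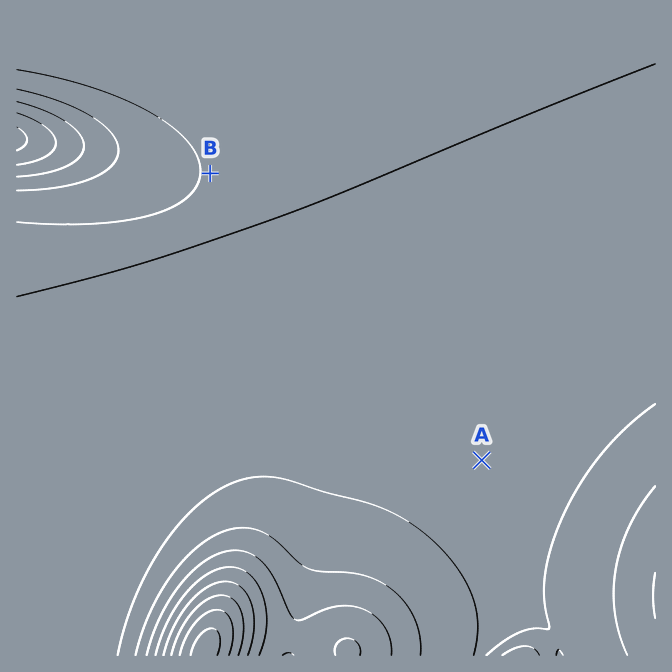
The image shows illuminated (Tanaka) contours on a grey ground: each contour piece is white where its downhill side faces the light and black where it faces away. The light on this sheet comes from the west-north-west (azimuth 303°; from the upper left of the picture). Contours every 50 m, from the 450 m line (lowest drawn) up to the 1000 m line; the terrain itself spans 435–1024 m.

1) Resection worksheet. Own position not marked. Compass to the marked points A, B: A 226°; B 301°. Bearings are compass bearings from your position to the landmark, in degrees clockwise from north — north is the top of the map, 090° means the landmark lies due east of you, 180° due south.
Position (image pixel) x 561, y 384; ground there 630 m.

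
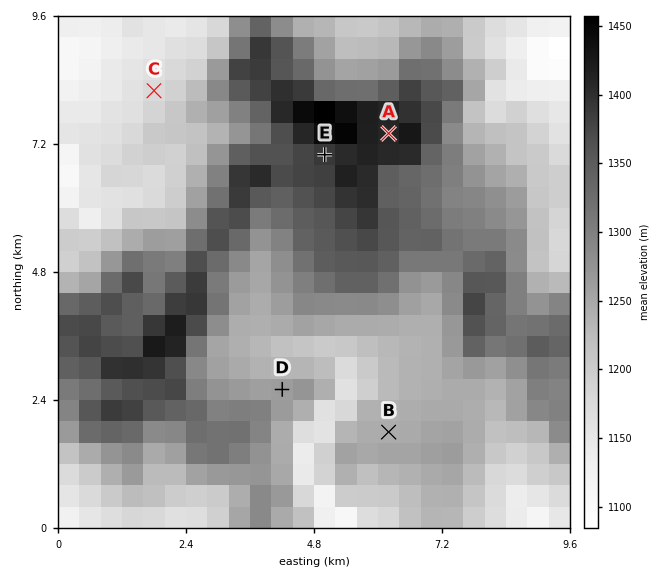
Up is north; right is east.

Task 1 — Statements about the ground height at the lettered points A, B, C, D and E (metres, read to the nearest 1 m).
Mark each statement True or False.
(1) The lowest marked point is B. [False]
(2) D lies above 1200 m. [True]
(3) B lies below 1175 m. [False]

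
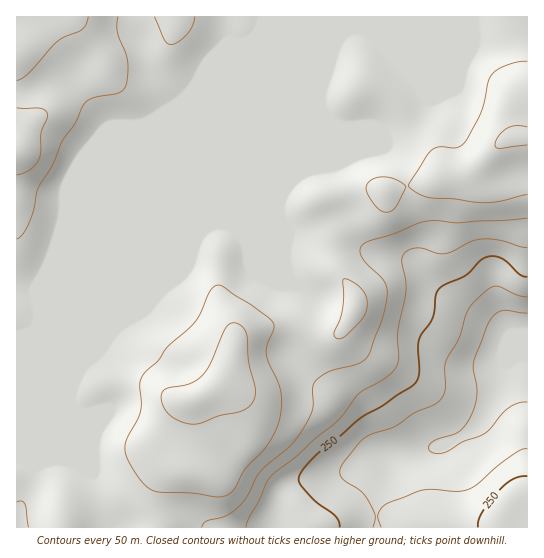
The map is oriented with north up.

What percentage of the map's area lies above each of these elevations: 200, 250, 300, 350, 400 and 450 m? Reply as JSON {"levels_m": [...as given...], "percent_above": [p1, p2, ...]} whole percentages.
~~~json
{"levels_m": [200, 250, 300, 350, 400, 450], "percent_above": [92, 86, 81, 76, 19, 4]}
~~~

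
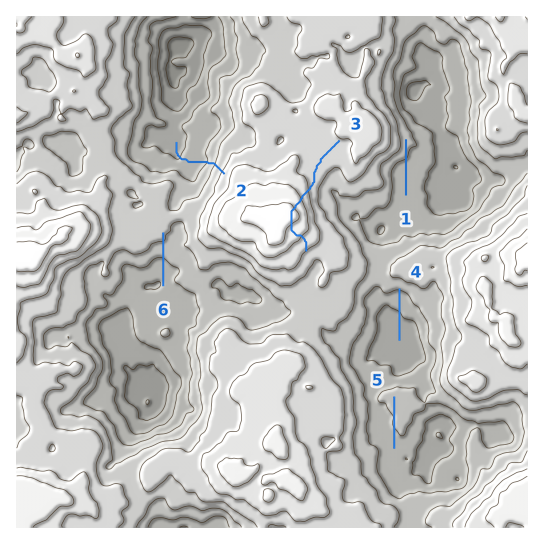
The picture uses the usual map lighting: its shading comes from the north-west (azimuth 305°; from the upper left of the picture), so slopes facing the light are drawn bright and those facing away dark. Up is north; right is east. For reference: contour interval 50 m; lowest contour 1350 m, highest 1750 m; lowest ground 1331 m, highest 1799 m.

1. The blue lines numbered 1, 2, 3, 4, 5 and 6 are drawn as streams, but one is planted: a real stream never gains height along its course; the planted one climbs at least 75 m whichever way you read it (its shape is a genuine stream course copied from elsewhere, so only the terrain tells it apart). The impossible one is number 3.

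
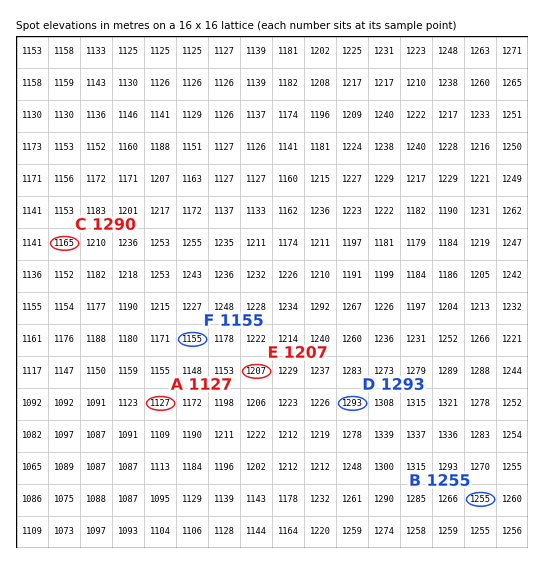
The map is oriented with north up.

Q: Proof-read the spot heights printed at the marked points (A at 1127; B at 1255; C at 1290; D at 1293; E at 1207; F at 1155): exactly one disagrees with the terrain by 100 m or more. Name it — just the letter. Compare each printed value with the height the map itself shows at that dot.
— C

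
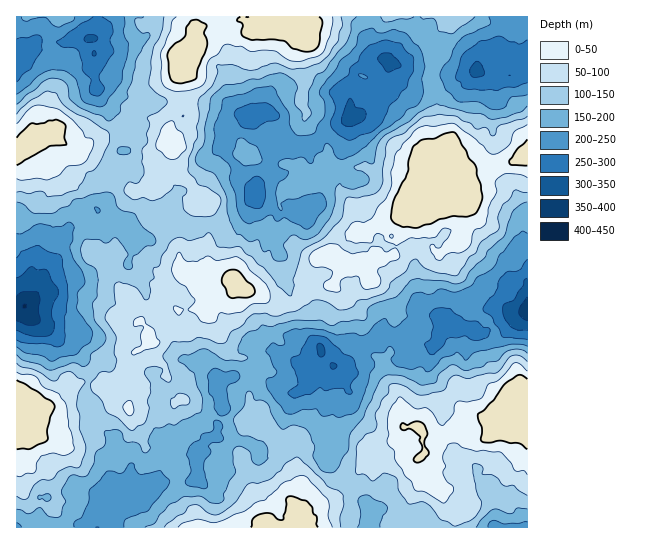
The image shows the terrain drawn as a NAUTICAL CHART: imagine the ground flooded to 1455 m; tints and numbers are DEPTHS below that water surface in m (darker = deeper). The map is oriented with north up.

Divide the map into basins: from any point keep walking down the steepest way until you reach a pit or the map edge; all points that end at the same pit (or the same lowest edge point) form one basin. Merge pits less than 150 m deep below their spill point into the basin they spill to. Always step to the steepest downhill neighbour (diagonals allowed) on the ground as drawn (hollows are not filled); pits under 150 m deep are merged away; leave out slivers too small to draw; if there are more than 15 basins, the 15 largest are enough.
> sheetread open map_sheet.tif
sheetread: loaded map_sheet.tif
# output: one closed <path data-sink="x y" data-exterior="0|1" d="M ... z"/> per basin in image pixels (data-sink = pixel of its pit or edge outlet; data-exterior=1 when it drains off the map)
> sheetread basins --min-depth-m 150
<path data-sink="527 310" data-exterior="1" d="M527 153l-13 8-35 0-29 16-13 10 12 12 9 4 10 12 0 10-7 20-11 2-9 6-8-4-4-28-12-21-13 21-3 14-6 11 0 9-16 2-8 8-2 6-8-7-10 1-5-4-2 8-13 16-17 0-12 6-5 11-4 3-18 0-17-12-17-5-4 1 0-10-8 1-18 11-1 16-31 4 10 11-1 8-3 5-19-3-12 9-6-3-1 5-14 11 0 25-7 10-5 0-12-8-10 4-21-2-11 2-17 19-8 5-12 2-13-4-1 120 511 1z"/><path data-sink="350 118" data-exterior="0" d="M527 16l-232 0-2 12-10-3-16-9-6 9-6 2-6 6-11-1-11 7-25 4-17 15-5 21 4 36-13 11-3 15 5 6 3 24 5 6 11 8 6 10 9 6 0 6 5 14-5 26 0 11 2 7-1 9 14 2 4 3 11 0 1 9 20 5 17 12 18 0 4-3 5-11 12-6 17 0 4-3 2-7 7-6 1-8-15-2-6-4 13-6 21-20 5 2 11-6 9 0 8-4 22-16 6-12 20-6 11-10 29-16 35 0 12-6 2-2z"/><path data-sink="25 306" data-exterior="0" d="M54 131l-7 1-9 9-8-1-14 10 0 256 14 5 8 0 8-4 24-23 20-1 9 2 10-4 12 8 5 0 7-10 0-25 14-11 1-5 6 3 12-9 19 3 3-5 1-8-10-11 31-4 1-16 21-12-24-5 1-9-2-7 0-11 5-26-5-14 0-6-9-6-6-10-11-8-5-6 0-12-3-11-10 13-3 9 0 13-6 5-20 4-9-13-27-11-17-13-7-2-5-8-10-6-2-6z"/><path data-sink="90 38" data-exterior="0" d="M195 16l-178 0-1 133 3 0 11-9 8 1 9-9 7-1 3 2 2 6 10 6 5 8 7 2 17 13 27 11 9 13 23-5 3-4 0-13 3-9 10-14-5-6 1-12 15-14-4-36 5-21 11-11 0-13-3-4 3-5z"/>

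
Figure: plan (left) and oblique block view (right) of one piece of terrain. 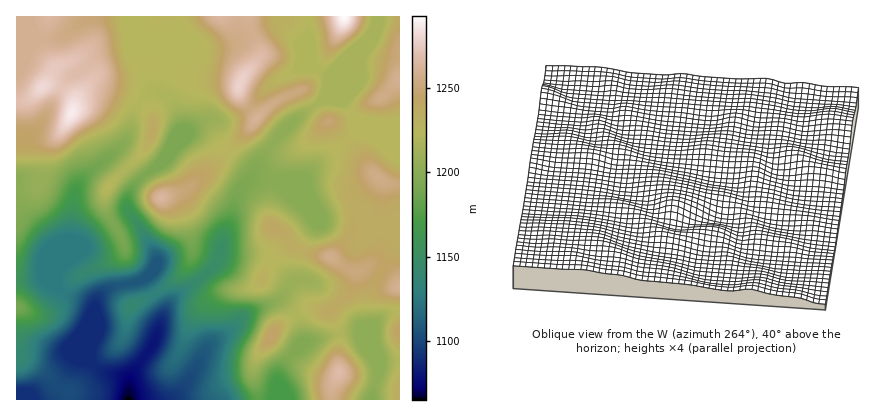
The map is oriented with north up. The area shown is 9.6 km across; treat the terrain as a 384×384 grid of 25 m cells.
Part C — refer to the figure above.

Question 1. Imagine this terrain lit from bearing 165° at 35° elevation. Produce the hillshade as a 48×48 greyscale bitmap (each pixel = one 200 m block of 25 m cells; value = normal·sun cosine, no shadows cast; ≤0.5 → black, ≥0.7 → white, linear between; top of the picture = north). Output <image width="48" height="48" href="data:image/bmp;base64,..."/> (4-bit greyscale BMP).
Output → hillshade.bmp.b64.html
<image width="48" height="48" href="data:image/bmp;base64,Qk32BAAAAAAAAHYAAAAoAAAAMAAAADAAAAABAAQAAAAAAIAEAAATCwAAEwsAABAAAAAAAAAAAAAAABEREQAiIiIAMzMzAERERABVVVUAZmZmAHd3dwCIiIgAmZmZAKqqqgC7u7sAzMzMAN3d3QDu7u4A////AGZmZmZmZndmZndlVWZ3eHZlZlVXial1RYh2ZVVVVmdmZ3dlVVZniIdmZlRWial1RLqHZVRVVmdmZnh2VFVWeIh3dkNFeJh1M6qXZURFZ3h1VWeHVEREV5mHZTIkVmZlM4iHVVVVaJmGQ0Z3ZURDNpuoVCESMzRlVGd3ZVVVZ5qXQiR4dkQyFIu5ZDIRIjRVZnd4h2ZlRXmYYyNoh1QxAFq6dUMRI0VVZ4iJqYZlQ1eZdTNXiHZBABaal2VDNFZVVpmqu6dmVEaJhkNXmZhkEAJomIiHZmZVRJqqqqlmVVaJmFRXiqqWQAAleIiId3dlMph3d5l2VVaKqXVGeJmZdBADVnd3iJmIU2VERXiGZUVoq5ZFZ4msuWMjRVVFeJmZhzMzRWiYZDIkeqhTRXiszLhkREM0Z4iImjM0VWiqhjIRJZl0M0VniaqGVDM0Vnd2eFVFVWiruYZTIUiYUhESNXiHZVVVZnd1RXZmZVV5u8y5UhOKlSAAI1Z3dneIdmd2Q4dmZVRFec3bhSJZqFMiI0V3iImYdVVmVJh2ZlQzRoq6l1RHmXUzM0VniHd3ZDRVVJmGZmVURWeIiZdmiHZERFZmdlMjRURFVZqoZmZmZmZnm7qHeIdURWd2ZTEANVVFVYq6l3d3d2VXm8yoiZhkRGd2VDIAJWZVVnmrqYiIh2RXq8uqmql1Q0VVREQyNFZmZmibupiJh1Rpq7qqqqmGQzMzNFVVRVZmZmeKqYd4iGZ5qqmZmZmGUyIjNFVmVVZmZmd4mYdmiZh3eIiImZmGVDI0VWZmZWZnd2Z3iIZVaKpzI1ZniZmGVERFVlZmZWZ3eGZmeIdTNquCAAJFeJmXZVVVZlVVVWZ3d2ZmeJhjEmqlAAAjVomYZVVmZmVUVVZmVHd3iJmFITepYgASNWeIdlZnd2ZUVVVUM5mZmpmHUyN6p0ESNEZ5h2ZneIdlVUQzNJmau7mIhkI3qmQRI0VomHZWd4h2VUMzRXeIrMuYmHQ0ioZBE0RYqpZUVnh3ZUNEVmZmesy5mYdEaZZUI0RGm7hkNGeIdURVZmZlR6zLqZhkV5hmVEQ0asqFM0aIdlVWZoh1RYq7qYh1RomHdVRER6uoUyNWZmZmZoiHRFiZqYh1RWiIh2Z3VGrLl0ESRWeIiHiIZEVniYh2RFd4h3iZhDabyoQSNFeJmVaJhURWeId2VVZ3d3iJljJIq7hUVDNXiEVohkRWd3d2ZmZmZmZniGMSR4hmZUEkZ0RFZlRWZ3dmZmZmZlVFeZcyEjZmZlMjRlQ0VmVVZmZmZmZVVVQ0WKmFMiRmZmVDRFVEVmZVVWVWZmVVVUQzRoqoZUV3ZlVURFVURFZlVVVVZmZVVURDNGiIdlV5dlVERGVUQ0RWZlVlVmZlVVVUREVWZlVquGUzRWZVVERFVmZmVmZmZmZlVURFZlVYzJZTNGZmZlREVWZmZmZmZ3dmZVRGZmVXrchkM2ZmZmVERWZmZmZmeId2ZlVWd2ZWi8plM2Vmd2ZUVWZmZmZmeId2ZmZmZmZWebp1Qw=="/>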